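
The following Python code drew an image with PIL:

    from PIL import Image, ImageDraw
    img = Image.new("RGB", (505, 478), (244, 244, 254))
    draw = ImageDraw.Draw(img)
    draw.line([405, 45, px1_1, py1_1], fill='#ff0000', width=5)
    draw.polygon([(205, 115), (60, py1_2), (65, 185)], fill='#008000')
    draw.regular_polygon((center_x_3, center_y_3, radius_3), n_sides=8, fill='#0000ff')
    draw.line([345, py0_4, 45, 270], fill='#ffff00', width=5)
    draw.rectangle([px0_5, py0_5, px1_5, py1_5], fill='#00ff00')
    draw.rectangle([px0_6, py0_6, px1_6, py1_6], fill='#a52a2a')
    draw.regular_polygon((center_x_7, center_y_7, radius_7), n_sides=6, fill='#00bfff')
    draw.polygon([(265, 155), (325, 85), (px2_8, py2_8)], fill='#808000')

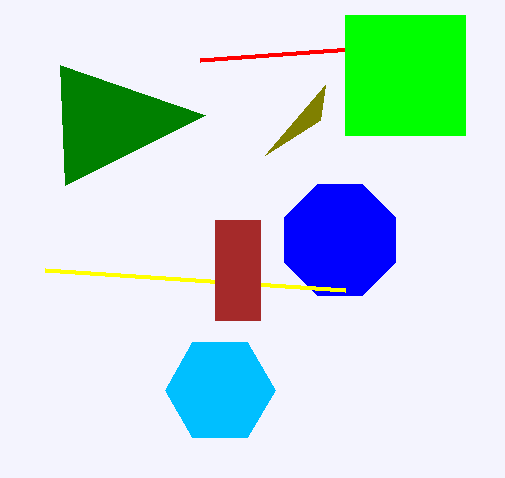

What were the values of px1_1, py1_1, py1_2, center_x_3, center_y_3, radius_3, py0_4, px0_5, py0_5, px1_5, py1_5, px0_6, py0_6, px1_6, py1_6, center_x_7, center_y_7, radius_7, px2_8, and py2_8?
px1_1 = 200
py1_1 = 60
py1_2 = 65
center_x_3 = 340
center_y_3 = 240
radius_3 = 60
py0_4 = 290
px0_5 = 345
py0_5 = 15
px1_5 = 465
py1_5 = 135
px0_6 = 215
py0_6 = 220
px1_6 = 260
py1_6 = 320
center_x_7 = 220
center_y_7 = 390
radius_7 = 55
px2_8 = 320
py2_8 = 120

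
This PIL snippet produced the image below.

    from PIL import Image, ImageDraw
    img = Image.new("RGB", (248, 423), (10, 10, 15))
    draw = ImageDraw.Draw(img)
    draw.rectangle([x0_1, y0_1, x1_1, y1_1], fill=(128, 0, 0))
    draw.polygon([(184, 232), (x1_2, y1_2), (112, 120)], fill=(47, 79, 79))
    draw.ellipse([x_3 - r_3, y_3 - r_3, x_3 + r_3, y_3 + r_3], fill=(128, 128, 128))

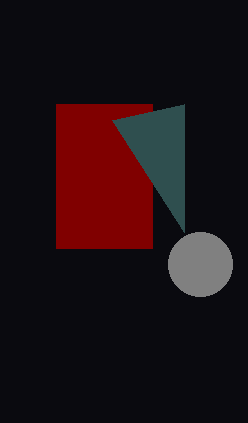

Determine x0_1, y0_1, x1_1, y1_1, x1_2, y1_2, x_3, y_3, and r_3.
x0_1 = 56
y0_1 = 104
x1_1 = 152
y1_1 = 248
x1_2 = 184
y1_2 = 104
x_3 = 200
y_3 = 264
r_3 = 32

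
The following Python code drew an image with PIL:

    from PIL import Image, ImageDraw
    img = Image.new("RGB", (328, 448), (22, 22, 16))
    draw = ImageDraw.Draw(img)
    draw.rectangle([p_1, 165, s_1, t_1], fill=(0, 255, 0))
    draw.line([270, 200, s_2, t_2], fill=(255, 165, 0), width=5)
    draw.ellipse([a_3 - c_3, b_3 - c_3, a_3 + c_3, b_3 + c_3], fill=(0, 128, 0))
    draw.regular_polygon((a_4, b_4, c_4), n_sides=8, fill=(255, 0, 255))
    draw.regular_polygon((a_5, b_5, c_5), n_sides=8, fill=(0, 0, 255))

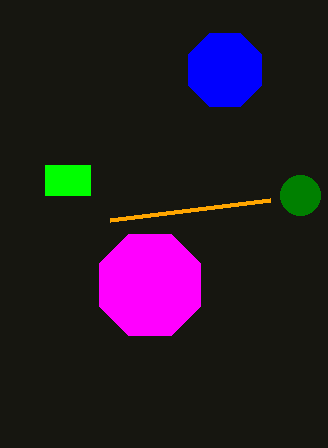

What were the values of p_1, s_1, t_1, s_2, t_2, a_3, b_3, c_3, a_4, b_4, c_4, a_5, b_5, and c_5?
p_1 = 45; s_1 = 90; t_1 = 195; s_2 = 110; t_2 = 220; a_3 = 300; b_3 = 195; c_3 = 20; a_4 = 150; b_4 = 285; c_4 = 55; a_5 = 225; b_5 = 70; c_5 = 40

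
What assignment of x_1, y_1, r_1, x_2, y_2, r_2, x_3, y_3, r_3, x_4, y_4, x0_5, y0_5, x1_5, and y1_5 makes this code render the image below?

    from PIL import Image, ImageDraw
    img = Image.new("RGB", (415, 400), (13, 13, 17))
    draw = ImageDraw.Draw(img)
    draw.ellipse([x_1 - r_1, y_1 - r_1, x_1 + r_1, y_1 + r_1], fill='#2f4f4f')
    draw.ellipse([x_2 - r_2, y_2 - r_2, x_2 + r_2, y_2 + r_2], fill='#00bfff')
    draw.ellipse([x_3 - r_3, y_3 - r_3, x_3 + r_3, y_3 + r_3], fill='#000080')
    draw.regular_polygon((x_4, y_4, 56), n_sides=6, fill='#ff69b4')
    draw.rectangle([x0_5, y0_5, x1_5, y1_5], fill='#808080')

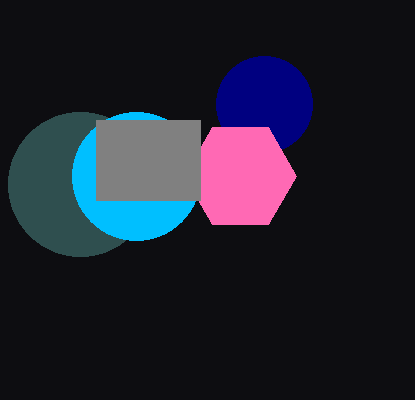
x_1 = 80; y_1 = 184; r_1 = 72; x_2 = 136; y_2 = 176; r_2 = 64; x_3 = 264; y_3 = 104; r_3 = 48; x_4 = 240; y_4 = 176; x0_5 = 96; y0_5 = 120; x1_5 = 200; y1_5 = 200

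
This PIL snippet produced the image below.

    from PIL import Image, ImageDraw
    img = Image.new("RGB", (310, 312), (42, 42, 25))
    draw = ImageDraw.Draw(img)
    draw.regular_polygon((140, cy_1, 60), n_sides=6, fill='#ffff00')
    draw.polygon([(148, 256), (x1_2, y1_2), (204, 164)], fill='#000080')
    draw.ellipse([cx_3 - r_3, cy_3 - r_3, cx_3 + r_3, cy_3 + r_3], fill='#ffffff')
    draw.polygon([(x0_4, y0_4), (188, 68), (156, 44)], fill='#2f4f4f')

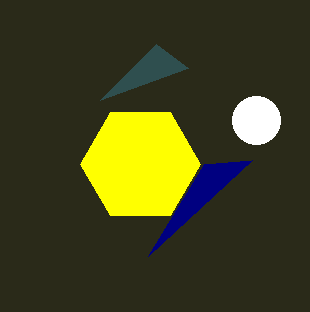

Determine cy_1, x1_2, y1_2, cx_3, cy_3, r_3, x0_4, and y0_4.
cy_1 = 164, x1_2 = 252, y1_2 = 160, cx_3 = 256, cy_3 = 120, r_3 = 24, x0_4 = 100, y0_4 = 100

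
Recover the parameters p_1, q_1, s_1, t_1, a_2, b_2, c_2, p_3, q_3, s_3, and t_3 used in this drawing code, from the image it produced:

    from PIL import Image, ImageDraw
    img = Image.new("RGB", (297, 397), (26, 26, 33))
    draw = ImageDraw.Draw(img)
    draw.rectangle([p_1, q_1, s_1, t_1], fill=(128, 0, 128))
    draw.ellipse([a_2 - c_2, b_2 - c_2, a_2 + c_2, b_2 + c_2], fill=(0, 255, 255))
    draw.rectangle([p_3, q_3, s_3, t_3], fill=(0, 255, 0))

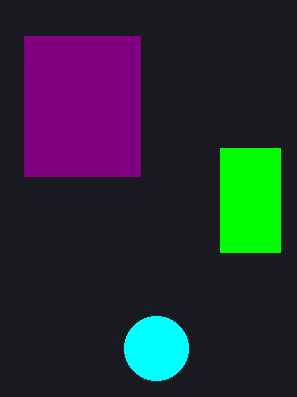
p_1 = 24
q_1 = 36
s_1 = 140
t_1 = 176
a_2 = 156
b_2 = 348
c_2 = 32
p_3 = 220
q_3 = 148
s_3 = 280
t_3 = 252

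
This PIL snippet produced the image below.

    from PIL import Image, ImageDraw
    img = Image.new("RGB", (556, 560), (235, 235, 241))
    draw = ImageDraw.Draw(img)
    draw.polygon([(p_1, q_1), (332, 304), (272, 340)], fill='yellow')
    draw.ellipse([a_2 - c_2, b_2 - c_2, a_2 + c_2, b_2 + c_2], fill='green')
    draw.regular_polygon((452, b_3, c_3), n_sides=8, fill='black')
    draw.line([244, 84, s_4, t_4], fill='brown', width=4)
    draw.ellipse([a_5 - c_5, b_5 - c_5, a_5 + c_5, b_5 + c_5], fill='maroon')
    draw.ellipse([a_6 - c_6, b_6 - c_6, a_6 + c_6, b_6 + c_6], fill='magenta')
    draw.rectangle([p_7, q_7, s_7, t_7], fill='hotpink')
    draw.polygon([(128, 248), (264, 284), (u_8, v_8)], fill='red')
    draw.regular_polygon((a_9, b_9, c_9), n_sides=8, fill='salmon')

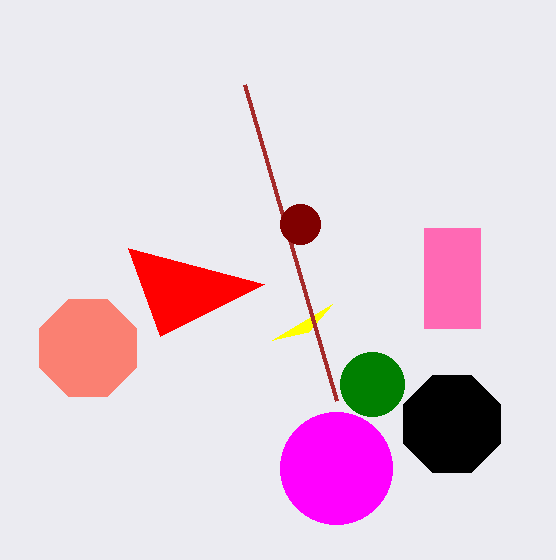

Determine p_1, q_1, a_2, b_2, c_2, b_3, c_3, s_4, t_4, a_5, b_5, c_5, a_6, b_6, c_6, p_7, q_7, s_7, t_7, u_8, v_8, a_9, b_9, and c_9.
p_1 = 308; q_1 = 332; a_2 = 372; b_2 = 384; c_2 = 32; b_3 = 424; c_3 = 52; s_4 = 336; t_4 = 400; a_5 = 300; b_5 = 224; c_5 = 20; a_6 = 336; b_6 = 468; c_6 = 56; p_7 = 424; q_7 = 228; s_7 = 480; t_7 = 328; u_8 = 160; v_8 = 336; a_9 = 88; b_9 = 348; c_9 = 52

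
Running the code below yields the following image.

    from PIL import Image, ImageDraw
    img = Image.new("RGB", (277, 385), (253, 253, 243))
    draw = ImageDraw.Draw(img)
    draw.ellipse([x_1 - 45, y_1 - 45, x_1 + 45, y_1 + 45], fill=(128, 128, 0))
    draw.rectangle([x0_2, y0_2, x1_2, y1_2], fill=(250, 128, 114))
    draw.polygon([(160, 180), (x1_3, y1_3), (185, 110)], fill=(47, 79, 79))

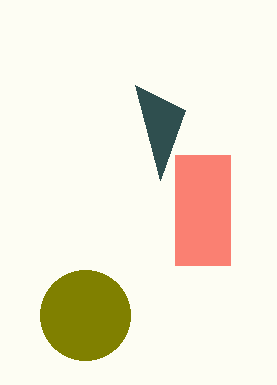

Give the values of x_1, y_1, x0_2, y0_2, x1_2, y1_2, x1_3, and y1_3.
x_1 = 85
y_1 = 315
x0_2 = 175
y0_2 = 155
x1_2 = 230
y1_2 = 265
x1_3 = 135
y1_3 = 85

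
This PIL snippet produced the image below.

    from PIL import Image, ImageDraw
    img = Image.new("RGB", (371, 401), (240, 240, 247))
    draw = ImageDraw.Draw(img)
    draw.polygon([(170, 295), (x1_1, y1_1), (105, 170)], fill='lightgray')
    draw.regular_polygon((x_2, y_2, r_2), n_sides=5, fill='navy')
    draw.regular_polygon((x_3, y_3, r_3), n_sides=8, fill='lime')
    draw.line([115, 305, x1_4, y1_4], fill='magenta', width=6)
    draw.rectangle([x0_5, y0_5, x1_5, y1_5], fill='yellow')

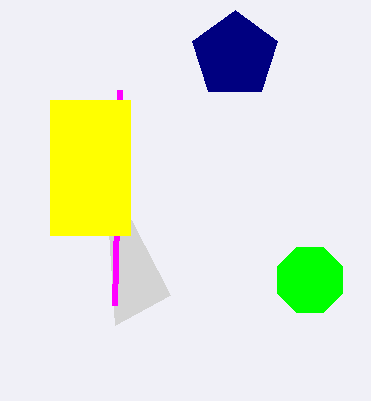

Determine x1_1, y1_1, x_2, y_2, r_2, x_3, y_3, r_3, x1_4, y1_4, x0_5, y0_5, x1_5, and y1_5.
x1_1 = 115; y1_1 = 325; x_2 = 235; y_2 = 55; r_2 = 45; x_3 = 310; y_3 = 280; r_3 = 35; x1_4 = 120; y1_4 = 90; x0_5 = 50; y0_5 = 100; x1_5 = 130; y1_5 = 235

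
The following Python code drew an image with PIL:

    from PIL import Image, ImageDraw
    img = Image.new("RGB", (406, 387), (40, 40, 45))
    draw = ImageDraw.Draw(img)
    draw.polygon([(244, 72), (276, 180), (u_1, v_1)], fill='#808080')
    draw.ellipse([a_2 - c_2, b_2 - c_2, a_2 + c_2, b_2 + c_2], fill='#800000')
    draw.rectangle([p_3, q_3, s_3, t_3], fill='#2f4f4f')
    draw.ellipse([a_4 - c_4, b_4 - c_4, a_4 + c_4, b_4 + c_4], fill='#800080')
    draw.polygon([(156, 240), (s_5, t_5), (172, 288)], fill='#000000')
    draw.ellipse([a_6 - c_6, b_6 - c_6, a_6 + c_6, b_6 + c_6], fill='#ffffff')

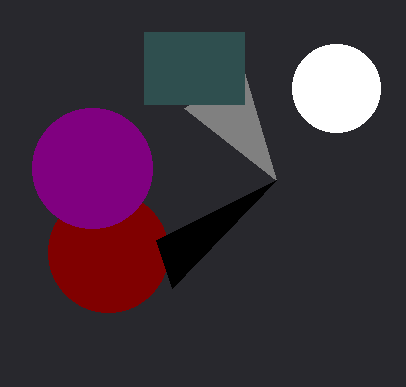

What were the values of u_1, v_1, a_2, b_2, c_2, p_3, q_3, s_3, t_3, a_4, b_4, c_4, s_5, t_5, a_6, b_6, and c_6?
u_1 = 184; v_1 = 108; a_2 = 108; b_2 = 252; c_2 = 60; p_3 = 144; q_3 = 32; s_3 = 244; t_3 = 104; a_4 = 92; b_4 = 168; c_4 = 60; s_5 = 276; t_5 = 180; a_6 = 336; b_6 = 88; c_6 = 44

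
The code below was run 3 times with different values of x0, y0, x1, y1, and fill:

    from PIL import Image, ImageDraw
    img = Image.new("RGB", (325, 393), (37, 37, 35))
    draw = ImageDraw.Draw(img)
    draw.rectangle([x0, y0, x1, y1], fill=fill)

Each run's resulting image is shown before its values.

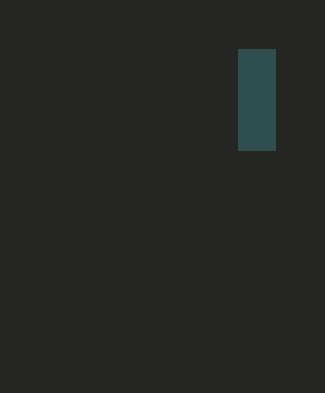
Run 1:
x0 = 238; y0 = 49; x1 = 275; y1 = 150; fill = 'darkslategray'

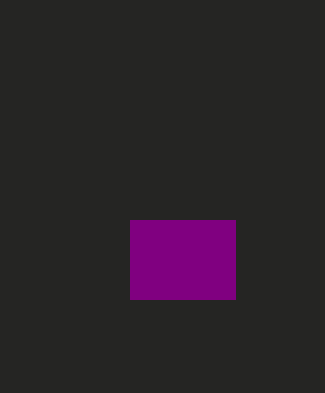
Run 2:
x0 = 130; y0 = 220; x1 = 235; y1 = 299; fill = 'purple'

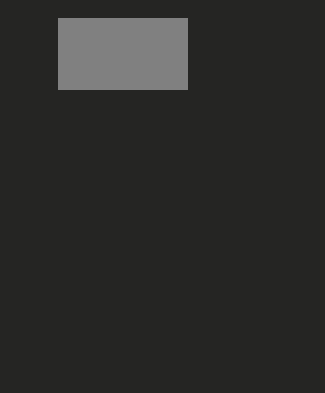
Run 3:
x0 = 58, y0 = 18, x1 = 187, y1 = 89, fill = 'gray'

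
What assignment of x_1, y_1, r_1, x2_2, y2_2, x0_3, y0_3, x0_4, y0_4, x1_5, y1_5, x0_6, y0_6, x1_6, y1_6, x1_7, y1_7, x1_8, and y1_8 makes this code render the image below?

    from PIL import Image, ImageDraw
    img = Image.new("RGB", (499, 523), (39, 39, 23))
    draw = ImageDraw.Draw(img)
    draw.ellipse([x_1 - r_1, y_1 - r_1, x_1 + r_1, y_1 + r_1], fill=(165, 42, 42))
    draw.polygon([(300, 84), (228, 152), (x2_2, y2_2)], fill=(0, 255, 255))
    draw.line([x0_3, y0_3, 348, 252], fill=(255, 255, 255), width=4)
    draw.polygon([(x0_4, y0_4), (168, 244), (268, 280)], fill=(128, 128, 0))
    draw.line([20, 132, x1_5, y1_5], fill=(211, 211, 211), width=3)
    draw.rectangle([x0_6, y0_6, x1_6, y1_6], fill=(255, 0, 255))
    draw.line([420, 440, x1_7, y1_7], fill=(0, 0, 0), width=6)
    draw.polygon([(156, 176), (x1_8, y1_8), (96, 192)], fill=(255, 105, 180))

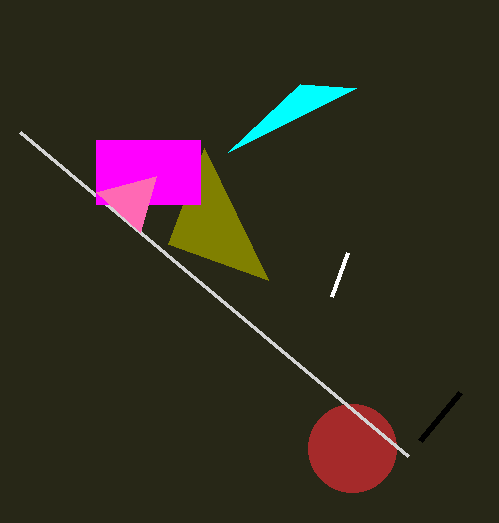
x_1 = 352; y_1 = 448; r_1 = 44; x2_2 = 356; y2_2 = 88; x0_3 = 332; y0_3 = 296; x0_4 = 204; y0_4 = 148; x1_5 = 408; y1_5 = 456; x0_6 = 96; y0_6 = 140; x1_6 = 200; y1_6 = 204; x1_7 = 460; y1_7 = 392; x1_8 = 140; y1_8 = 232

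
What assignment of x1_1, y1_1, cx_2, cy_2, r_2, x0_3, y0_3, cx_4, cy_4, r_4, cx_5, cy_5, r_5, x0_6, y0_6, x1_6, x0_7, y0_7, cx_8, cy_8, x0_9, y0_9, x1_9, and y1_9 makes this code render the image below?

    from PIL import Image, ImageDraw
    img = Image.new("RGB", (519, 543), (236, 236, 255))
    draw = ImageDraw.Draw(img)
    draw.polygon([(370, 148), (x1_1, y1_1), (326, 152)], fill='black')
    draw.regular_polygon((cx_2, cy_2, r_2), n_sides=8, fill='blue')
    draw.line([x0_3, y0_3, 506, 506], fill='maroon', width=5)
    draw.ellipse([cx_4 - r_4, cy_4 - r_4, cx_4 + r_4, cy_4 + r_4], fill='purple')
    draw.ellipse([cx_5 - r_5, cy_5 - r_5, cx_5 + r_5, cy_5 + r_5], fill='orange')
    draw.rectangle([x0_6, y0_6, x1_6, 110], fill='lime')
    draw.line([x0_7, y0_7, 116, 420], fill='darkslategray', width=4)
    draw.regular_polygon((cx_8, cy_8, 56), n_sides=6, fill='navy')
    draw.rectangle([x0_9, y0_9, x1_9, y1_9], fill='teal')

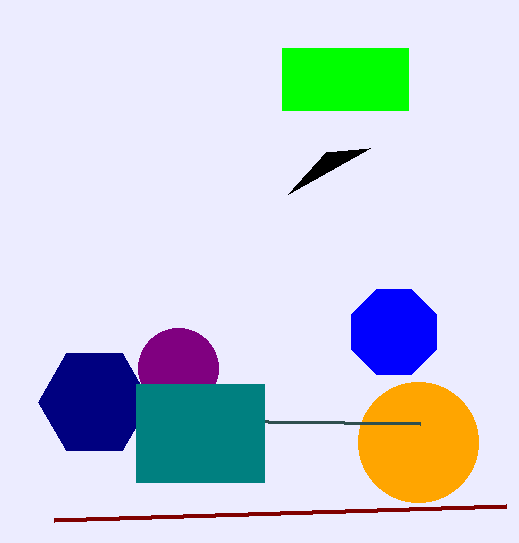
x1_1 = 288; y1_1 = 194; cx_2 = 394; cy_2 = 332; r_2 = 46; x0_3 = 54; y0_3 = 520; cx_4 = 178; cy_4 = 368; r_4 = 40; cx_5 = 418; cy_5 = 442; r_5 = 60; x0_6 = 282; y0_6 = 48; x1_6 = 408; x0_7 = 420; y0_7 = 424; cx_8 = 94; cy_8 = 402; x0_9 = 136; y0_9 = 384; x1_9 = 264; y1_9 = 482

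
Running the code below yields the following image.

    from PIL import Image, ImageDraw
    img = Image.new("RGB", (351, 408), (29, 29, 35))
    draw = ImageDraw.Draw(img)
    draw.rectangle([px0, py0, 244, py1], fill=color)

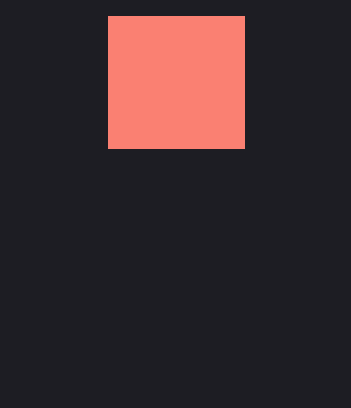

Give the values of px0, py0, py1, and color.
px0 = 108, py0 = 16, py1 = 148, color = 'salmon'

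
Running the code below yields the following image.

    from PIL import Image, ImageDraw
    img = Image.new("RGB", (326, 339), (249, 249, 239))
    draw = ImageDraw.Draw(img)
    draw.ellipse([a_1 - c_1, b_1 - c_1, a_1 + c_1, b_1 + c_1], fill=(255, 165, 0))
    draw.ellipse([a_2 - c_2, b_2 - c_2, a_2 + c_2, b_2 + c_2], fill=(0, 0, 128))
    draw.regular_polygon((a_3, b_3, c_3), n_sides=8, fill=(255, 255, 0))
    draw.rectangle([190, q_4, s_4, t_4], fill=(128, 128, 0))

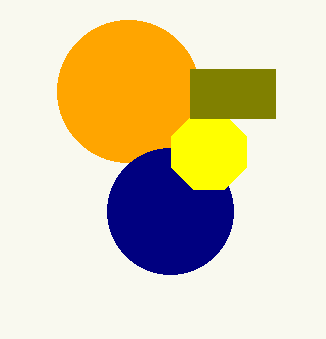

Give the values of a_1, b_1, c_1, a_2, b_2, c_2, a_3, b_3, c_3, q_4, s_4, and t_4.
a_1 = 128, b_1 = 91, c_1 = 71, a_2 = 170, b_2 = 211, c_2 = 63, a_3 = 209, b_3 = 152, c_3 = 41, q_4 = 69, s_4 = 275, t_4 = 118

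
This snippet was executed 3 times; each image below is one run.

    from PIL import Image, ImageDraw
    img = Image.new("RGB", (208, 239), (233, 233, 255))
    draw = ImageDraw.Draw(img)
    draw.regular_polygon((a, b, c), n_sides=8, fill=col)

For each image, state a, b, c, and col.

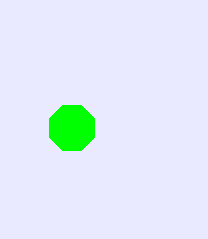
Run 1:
a = 72, b = 128, c = 24, col = 'lime'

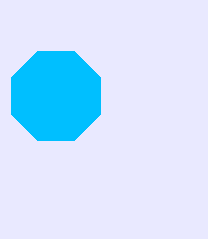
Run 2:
a = 56; b = 96; c = 48; col = 'deepskyblue'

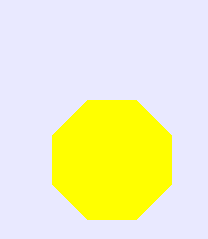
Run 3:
a = 112; b = 160; c = 64; col = 'yellow'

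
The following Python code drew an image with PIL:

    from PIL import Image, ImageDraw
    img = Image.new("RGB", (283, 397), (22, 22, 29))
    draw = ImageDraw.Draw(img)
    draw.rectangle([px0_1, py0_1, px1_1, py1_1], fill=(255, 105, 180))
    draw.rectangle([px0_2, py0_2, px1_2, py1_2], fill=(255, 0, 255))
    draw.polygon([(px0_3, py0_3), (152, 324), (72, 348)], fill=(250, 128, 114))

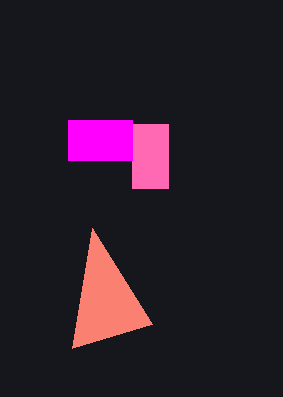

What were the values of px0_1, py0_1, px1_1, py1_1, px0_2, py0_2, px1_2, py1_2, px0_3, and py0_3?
px0_1 = 132; py0_1 = 124; px1_1 = 168; py1_1 = 188; px0_2 = 68; py0_2 = 120; px1_2 = 132; py1_2 = 160; px0_3 = 92; py0_3 = 228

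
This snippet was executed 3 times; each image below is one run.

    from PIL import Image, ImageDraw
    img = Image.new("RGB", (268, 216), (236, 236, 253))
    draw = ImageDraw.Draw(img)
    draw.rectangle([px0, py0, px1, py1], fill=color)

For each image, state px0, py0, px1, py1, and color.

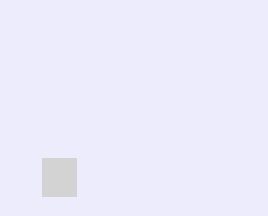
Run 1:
px0 = 42, py0 = 158, px1 = 76, py1 = 196, color = 'lightgray'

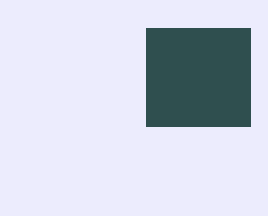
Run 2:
px0 = 146, py0 = 28, px1 = 250, py1 = 126, color = 'darkslategray'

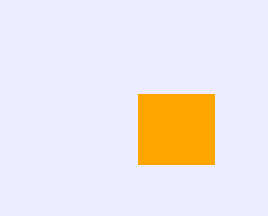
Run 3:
px0 = 138, py0 = 94, px1 = 214, py1 = 164, color = 'orange'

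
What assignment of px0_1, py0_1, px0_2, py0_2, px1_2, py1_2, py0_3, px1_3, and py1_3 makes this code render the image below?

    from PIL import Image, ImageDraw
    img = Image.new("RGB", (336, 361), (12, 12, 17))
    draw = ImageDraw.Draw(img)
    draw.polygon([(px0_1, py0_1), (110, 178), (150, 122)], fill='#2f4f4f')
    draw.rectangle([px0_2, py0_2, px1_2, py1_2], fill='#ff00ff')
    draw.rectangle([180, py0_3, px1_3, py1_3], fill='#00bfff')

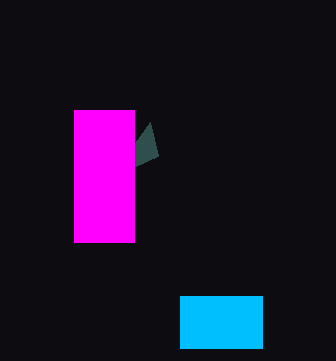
px0_1 = 158
py0_1 = 156
px0_2 = 74
py0_2 = 110
px1_2 = 134
py1_2 = 242
py0_3 = 296
px1_3 = 262
py1_3 = 348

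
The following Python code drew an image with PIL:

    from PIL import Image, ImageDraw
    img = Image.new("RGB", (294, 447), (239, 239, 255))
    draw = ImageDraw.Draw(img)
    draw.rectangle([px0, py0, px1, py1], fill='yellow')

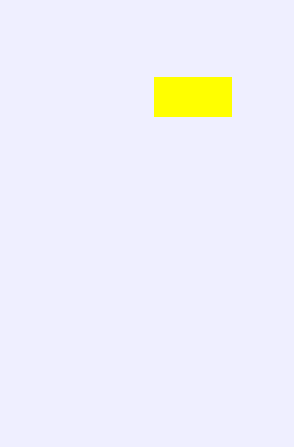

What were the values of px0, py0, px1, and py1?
px0 = 154
py0 = 77
px1 = 231
py1 = 116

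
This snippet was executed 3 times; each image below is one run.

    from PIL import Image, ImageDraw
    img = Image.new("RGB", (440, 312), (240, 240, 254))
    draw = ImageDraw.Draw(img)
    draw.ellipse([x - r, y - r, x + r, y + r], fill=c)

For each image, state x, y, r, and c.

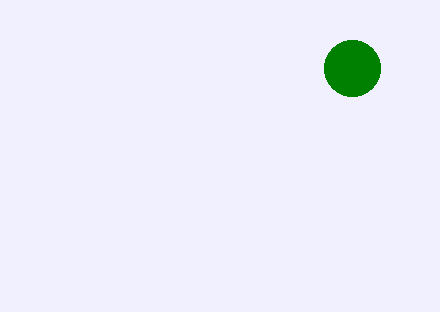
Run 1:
x = 352, y = 68, r = 28, c = 'green'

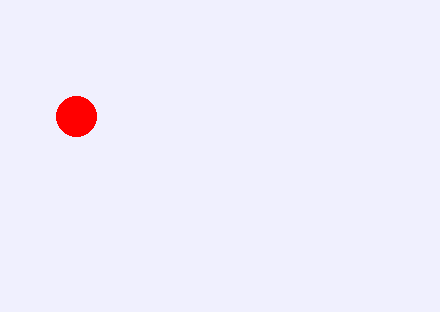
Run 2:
x = 76; y = 116; r = 20; c = 'red'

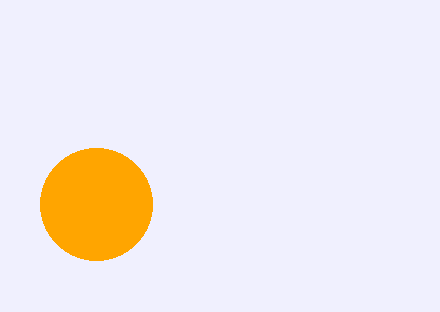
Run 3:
x = 96
y = 204
r = 56
c = 'orange'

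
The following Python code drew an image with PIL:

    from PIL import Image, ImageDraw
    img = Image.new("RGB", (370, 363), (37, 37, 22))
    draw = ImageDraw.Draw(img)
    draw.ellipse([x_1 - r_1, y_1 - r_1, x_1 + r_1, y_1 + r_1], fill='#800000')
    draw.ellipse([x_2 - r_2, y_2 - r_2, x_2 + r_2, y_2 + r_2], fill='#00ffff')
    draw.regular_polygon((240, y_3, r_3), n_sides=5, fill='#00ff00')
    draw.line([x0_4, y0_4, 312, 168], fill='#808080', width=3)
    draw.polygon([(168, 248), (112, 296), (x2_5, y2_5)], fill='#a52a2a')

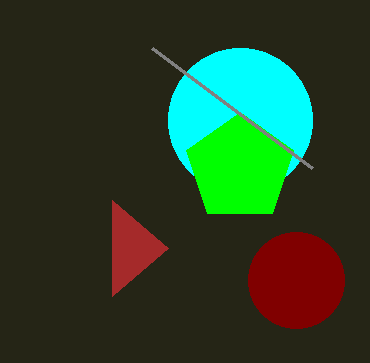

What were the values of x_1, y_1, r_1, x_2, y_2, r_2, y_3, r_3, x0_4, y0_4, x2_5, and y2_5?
x_1 = 296
y_1 = 280
r_1 = 48
x_2 = 240
y_2 = 120
r_2 = 72
y_3 = 168
r_3 = 56
x0_4 = 152
y0_4 = 48
x2_5 = 112
y2_5 = 200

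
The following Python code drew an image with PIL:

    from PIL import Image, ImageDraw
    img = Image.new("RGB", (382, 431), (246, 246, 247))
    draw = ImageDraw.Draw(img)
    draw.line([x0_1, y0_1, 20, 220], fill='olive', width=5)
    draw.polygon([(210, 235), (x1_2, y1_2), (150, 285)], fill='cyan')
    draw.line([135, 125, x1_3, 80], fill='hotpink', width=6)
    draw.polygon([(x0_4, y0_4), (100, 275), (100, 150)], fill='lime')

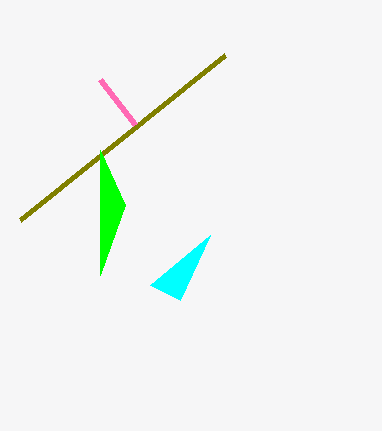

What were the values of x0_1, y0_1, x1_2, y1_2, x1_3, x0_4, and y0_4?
x0_1 = 225; y0_1 = 55; x1_2 = 180; y1_2 = 300; x1_3 = 100; x0_4 = 125; y0_4 = 205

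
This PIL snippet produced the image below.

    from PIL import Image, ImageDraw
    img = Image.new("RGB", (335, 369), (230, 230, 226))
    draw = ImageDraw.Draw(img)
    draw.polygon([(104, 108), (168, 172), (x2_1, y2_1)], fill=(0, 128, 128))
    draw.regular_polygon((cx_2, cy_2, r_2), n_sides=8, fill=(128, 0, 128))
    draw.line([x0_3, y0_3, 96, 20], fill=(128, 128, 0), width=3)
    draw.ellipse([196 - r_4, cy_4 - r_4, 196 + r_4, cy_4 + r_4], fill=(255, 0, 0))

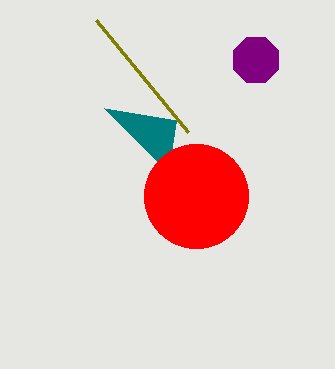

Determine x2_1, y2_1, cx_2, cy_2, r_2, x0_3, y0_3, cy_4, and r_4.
x2_1 = 176; y2_1 = 120; cx_2 = 256; cy_2 = 60; r_2 = 24; x0_3 = 188; y0_3 = 132; cy_4 = 196; r_4 = 52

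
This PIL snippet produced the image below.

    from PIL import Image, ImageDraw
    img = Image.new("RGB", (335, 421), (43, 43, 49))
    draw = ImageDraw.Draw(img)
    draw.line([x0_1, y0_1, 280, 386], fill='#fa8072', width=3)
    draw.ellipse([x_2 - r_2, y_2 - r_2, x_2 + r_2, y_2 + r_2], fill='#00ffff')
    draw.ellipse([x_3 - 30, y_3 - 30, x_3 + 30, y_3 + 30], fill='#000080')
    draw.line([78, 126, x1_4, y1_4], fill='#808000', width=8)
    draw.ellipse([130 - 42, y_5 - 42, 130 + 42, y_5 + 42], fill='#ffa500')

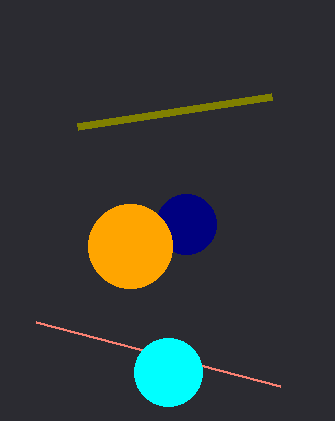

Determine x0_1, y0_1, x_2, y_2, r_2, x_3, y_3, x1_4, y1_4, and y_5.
x0_1 = 36; y0_1 = 322; x_2 = 168; y_2 = 372; r_2 = 34; x_3 = 186; y_3 = 224; x1_4 = 272; y1_4 = 96; y_5 = 246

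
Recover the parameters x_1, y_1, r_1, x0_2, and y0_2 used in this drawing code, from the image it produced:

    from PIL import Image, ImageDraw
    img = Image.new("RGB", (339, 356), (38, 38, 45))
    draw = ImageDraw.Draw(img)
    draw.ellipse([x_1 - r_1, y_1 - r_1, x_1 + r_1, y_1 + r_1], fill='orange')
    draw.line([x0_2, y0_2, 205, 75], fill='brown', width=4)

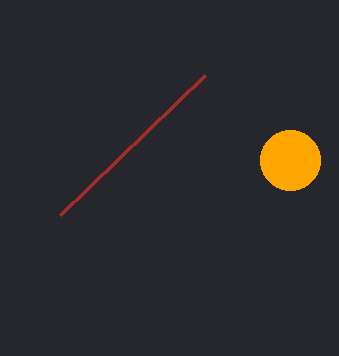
x_1 = 290, y_1 = 160, r_1 = 30, x0_2 = 60, y0_2 = 215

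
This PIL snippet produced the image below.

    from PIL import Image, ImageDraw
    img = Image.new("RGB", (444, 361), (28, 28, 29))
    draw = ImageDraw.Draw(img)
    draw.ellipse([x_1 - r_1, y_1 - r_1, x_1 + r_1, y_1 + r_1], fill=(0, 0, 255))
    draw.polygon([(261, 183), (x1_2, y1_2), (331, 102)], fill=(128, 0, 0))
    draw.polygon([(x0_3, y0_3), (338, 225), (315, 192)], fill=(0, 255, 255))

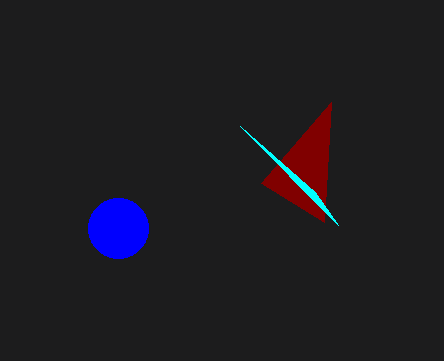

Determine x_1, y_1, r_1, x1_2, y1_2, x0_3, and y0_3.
x_1 = 118, y_1 = 228, r_1 = 30, x1_2 = 324, y1_2 = 222, x0_3 = 240, y0_3 = 126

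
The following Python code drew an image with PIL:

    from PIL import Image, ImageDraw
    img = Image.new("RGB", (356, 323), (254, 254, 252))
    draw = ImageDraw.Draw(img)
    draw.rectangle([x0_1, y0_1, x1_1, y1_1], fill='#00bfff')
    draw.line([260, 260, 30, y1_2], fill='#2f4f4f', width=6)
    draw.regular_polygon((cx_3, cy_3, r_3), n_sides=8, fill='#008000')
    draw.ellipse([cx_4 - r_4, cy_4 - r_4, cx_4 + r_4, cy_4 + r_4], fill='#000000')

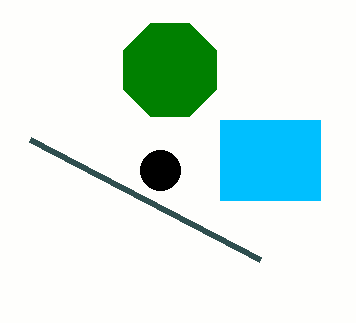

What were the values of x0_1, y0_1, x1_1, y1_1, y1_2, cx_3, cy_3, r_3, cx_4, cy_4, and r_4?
x0_1 = 220, y0_1 = 120, x1_1 = 320, y1_1 = 200, y1_2 = 140, cx_3 = 170, cy_3 = 70, r_3 = 50, cx_4 = 160, cy_4 = 170, r_4 = 20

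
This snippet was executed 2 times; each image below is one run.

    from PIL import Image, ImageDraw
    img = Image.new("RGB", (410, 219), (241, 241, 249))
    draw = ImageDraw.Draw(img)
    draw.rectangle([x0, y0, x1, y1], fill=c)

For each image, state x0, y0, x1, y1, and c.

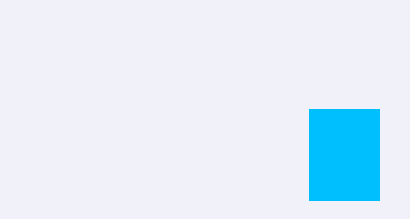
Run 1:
x0 = 309, y0 = 109, x1 = 379, y1 = 200, c = 'deepskyblue'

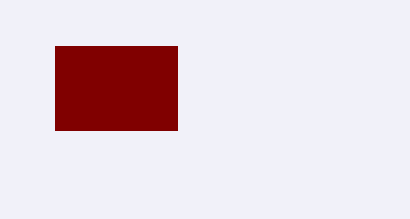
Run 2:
x0 = 55, y0 = 46, x1 = 177, y1 = 130, c = 'maroon'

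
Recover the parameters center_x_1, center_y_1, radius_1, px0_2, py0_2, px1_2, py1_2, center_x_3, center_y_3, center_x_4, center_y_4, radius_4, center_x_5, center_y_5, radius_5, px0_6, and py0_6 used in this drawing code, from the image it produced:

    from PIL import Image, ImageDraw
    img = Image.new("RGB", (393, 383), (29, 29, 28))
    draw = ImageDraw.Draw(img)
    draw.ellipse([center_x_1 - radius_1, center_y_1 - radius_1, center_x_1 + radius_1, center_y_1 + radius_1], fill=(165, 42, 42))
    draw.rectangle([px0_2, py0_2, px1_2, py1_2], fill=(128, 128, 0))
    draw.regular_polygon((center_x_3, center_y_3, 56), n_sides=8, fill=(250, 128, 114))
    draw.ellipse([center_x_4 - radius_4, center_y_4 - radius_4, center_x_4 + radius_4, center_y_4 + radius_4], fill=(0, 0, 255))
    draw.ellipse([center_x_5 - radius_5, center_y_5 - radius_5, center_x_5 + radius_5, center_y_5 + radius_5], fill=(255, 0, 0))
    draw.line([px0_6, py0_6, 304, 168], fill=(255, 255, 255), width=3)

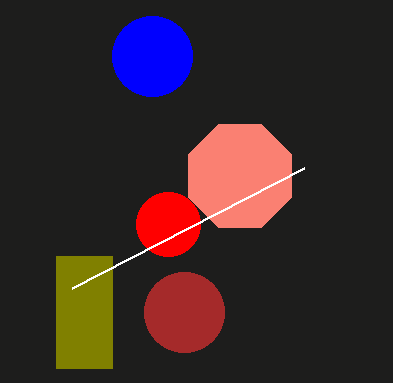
center_x_1 = 184; center_y_1 = 312; radius_1 = 40; px0_2 = 56; py0_2 = 256; px1_2 = 112; py1_2 = 368; center_x_3 = 240; center_y_3 = 176; center_x_4 = 152; center_y_4 = 56; radius_4 = 40; center_x_5 = 168; center_y_5 = 224; radius_5 = 32; px0_6 = 72; py0_6 = 288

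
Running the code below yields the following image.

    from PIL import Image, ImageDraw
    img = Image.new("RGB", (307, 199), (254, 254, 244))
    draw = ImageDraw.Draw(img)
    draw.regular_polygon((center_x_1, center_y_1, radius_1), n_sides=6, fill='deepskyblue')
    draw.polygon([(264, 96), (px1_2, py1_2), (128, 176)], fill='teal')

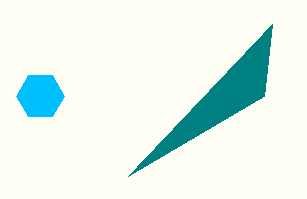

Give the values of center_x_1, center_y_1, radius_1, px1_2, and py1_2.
center_x_1 = 40, center_y_1 = 96, radius_1 = 24, px1_2 = 272, py1_2 = 24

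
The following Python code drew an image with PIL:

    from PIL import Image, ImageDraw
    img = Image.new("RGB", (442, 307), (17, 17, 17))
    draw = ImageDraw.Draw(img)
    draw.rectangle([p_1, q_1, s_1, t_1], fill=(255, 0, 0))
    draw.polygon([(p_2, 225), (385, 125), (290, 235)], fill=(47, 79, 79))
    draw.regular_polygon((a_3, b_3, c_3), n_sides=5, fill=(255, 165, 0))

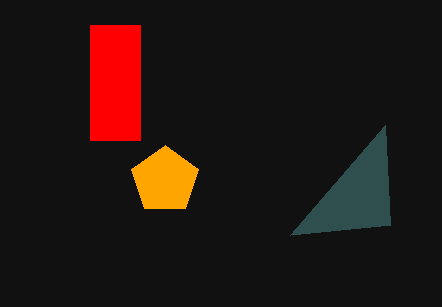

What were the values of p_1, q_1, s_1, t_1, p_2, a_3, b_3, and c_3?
p_1 = 90; q_1 = 25; s_1 = 140; t_1 = 140; p_2 = 390; a_3 = 165; b_3 = 180; c_3 = 35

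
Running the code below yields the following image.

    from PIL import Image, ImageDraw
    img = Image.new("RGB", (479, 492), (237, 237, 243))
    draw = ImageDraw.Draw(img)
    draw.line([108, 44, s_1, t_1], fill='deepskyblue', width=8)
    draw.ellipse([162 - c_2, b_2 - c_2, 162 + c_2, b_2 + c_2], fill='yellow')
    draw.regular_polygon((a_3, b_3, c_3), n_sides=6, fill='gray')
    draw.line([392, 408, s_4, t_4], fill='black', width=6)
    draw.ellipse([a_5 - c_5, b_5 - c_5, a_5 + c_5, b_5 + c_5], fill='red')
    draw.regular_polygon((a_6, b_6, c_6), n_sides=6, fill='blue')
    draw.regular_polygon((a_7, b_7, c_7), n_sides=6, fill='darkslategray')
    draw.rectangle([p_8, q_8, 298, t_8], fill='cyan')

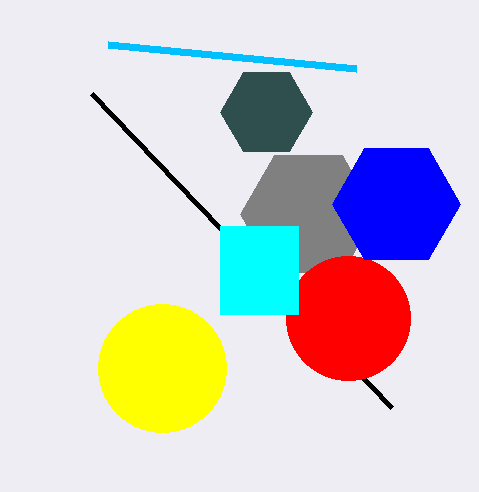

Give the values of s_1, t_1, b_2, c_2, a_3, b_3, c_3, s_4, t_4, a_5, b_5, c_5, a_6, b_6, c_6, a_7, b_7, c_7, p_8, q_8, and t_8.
s_1 = 356, t_1 = 68, b_2 = 368, c_2 = 64, a_3 = 308, b_3 = 214, c_3 = 68, s_4 = 92, t_4 = 94, a_5 = 348, b_5 = 318, c_5 = 62, a_6 = 396, b_6 = 204, c_6 = 64, a_7 = 266, b_7 = 112, c_7 = 46, p_8 = 220, q_8 = 226, t_8 = 314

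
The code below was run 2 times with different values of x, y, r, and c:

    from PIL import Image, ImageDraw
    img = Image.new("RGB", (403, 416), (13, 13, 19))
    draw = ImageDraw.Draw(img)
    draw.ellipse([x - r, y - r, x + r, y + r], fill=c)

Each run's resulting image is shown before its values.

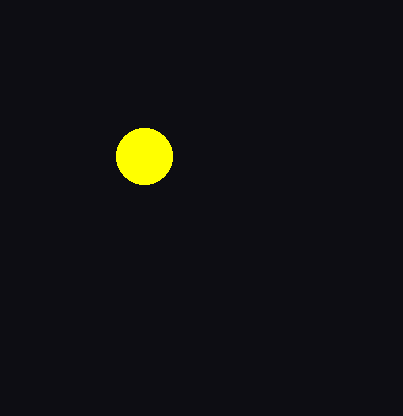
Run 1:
x = 144; y = 156; r = 28; c = 'yellow'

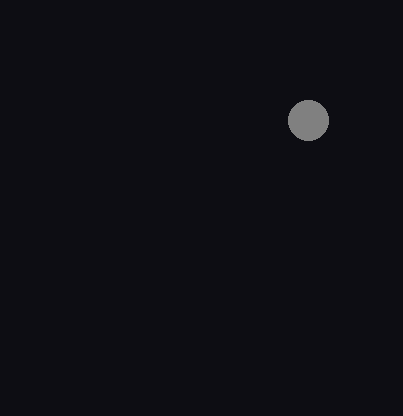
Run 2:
x = 308; y = 120; r = 20; c = 'gray'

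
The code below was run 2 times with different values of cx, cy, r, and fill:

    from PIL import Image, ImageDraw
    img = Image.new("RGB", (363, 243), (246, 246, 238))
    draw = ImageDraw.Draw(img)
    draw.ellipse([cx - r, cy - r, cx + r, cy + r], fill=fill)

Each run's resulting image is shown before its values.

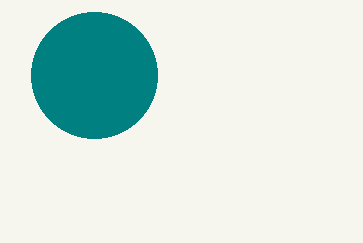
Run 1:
cx = 94
cy = 75
r = 63
fill = 'teal'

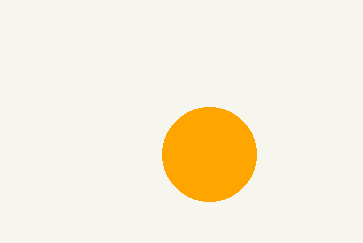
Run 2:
cx = 209, cy = 154, r = 47, fill = 'orange'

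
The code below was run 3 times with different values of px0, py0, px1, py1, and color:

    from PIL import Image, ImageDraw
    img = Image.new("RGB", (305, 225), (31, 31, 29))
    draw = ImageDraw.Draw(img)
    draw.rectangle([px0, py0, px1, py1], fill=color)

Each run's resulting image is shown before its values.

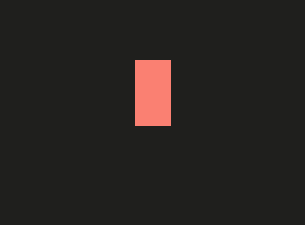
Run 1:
px0 = 135, py0 = 60, px1 = 170, py1 = 125, color = 'salmon'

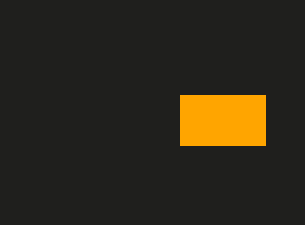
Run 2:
px0 = 180
py0 = 95
px1 = 265
py1 = 145
color = 'orange'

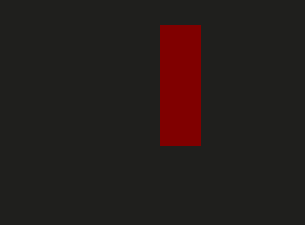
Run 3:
px0 = 160, py0 = 25, px1 = 200, py1 = 145, color = 'maroon'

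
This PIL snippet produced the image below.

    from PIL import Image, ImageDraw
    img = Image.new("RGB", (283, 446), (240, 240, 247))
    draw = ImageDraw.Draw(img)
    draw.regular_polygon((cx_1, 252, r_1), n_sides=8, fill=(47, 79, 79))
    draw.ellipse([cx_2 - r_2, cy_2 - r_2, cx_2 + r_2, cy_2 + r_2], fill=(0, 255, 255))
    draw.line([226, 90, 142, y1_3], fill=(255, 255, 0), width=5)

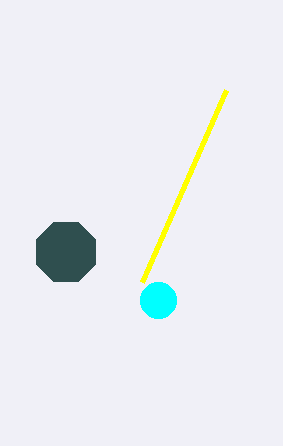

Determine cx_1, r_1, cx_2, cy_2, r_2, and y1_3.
cx_1 = 66
r_1 = 32
cx_2 = 158
cy_2 = 300
r_2 = 18
y1_3 = 282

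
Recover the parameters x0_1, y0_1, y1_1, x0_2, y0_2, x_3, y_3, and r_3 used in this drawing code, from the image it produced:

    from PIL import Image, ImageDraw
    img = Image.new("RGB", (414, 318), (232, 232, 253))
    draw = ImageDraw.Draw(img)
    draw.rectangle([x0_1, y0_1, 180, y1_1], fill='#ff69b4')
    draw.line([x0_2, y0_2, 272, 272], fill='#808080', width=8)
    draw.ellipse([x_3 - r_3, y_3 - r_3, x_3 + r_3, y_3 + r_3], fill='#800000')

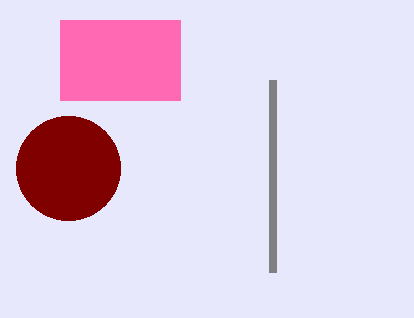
x0_1 = 60, y0_1 = 20, y1_1 = 100, x0_2 = 272, y0_2 = 80, x_3 = 68, y_3 = 168, r_3 = 52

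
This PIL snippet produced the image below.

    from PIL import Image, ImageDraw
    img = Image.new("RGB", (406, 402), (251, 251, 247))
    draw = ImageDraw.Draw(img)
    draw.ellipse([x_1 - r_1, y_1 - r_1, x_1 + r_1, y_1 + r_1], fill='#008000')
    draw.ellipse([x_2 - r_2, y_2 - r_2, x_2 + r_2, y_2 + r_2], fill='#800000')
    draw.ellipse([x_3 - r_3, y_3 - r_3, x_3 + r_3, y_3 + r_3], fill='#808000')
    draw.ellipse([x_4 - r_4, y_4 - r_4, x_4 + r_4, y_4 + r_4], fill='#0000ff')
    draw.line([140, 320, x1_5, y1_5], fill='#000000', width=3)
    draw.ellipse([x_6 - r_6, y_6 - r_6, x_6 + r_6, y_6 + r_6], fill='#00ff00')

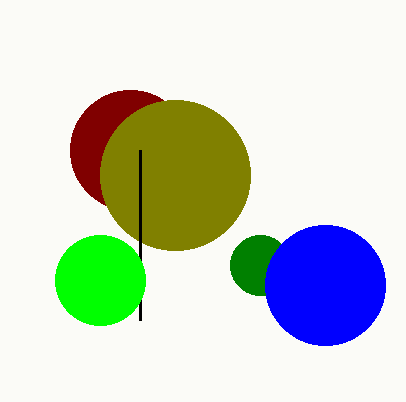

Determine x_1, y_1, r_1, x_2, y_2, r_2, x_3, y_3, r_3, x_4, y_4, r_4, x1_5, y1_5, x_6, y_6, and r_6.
x_1 = 260, y_1 = 265, r_1 = 30, x_2 = 130, y_2 = 150, r_2 = 60, x_3 = 175, y_3 = 175, r_3 = 75, x_4 = 325, y_4 = 285, r_4 = 60, x1_5 = 140, y1_5 = 150, x_6 = 100, y_6 = 280, r_6 = 45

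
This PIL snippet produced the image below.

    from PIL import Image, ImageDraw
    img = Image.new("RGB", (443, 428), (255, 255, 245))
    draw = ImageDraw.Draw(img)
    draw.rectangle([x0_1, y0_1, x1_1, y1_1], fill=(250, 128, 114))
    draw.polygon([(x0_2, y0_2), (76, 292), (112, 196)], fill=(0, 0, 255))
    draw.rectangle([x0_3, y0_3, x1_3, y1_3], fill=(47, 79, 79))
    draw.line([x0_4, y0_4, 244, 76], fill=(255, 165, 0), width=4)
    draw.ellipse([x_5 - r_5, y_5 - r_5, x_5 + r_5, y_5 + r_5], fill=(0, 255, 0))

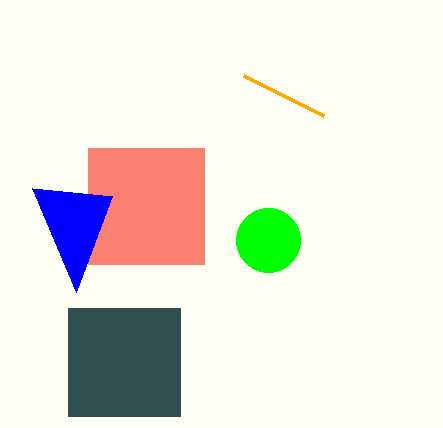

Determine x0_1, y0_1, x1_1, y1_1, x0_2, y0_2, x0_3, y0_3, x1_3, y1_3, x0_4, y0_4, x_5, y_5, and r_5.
x0_1 = 88
y0_1 = 148
x1_1 = 204
y1_1 = 264
x0_2 = 32
y0_2 = 188
x0_3 = 68
y0_3 = 308
x1_3 = 180
y1_3 = 416
x0_4 = 324
y0_4 = 116
x_5 = 268
y_5 = 240
r_5 = 32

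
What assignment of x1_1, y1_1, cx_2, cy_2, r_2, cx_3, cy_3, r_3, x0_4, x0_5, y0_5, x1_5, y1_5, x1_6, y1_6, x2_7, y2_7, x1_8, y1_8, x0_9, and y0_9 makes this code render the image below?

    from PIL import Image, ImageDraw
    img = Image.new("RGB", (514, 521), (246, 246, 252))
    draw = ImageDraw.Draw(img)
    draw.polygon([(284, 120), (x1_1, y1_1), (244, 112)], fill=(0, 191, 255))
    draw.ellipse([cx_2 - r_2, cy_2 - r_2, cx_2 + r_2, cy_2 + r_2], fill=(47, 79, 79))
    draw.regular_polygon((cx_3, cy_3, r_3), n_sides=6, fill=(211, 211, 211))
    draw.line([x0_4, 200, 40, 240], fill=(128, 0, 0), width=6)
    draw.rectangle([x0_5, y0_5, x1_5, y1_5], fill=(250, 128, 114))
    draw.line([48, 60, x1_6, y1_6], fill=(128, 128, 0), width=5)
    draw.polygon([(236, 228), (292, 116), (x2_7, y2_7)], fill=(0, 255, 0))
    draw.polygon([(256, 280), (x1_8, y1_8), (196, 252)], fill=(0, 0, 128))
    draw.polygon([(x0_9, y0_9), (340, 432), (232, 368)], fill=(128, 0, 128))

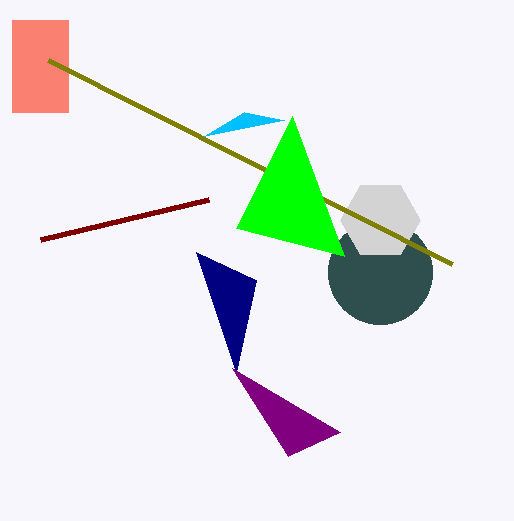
x1_1 = 204, y1_1 = 136, cx_2 = 380, cy_2 = 272, r_2 = 52, cx_3 = 380, cy_3 = 220, r_3 = 40, x0_4 = 208, x0_5 = 12, y0_5 = 20, x1_5 = 68, y1_5 = 112, x1_6 = 452, y1_6 = 264, x2_7 = 344, y2_7 = 256, x1_8 = 236, y1_8 = 372, x0_9 = 288, y0_9 = 456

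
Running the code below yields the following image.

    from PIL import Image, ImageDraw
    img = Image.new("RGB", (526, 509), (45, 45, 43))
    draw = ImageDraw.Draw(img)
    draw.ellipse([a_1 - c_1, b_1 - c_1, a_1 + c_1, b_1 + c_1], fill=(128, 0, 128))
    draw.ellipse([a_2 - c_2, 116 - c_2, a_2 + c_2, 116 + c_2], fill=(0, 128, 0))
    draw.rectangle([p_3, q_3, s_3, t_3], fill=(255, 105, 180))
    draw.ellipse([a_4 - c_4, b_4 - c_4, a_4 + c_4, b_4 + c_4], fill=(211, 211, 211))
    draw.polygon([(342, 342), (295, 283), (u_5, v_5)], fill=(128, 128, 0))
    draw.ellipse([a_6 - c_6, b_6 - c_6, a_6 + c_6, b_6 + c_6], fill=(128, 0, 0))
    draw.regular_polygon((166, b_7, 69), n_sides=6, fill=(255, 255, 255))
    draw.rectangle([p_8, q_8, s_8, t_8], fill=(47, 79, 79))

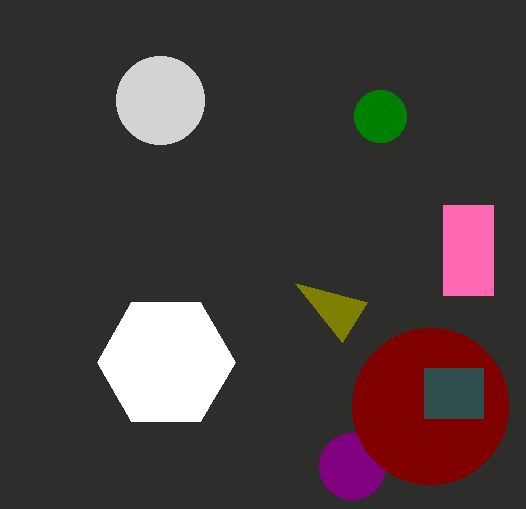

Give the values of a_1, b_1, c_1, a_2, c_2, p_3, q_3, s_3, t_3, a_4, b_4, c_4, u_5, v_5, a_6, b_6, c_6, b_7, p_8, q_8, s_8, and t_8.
a_1 = 352; b_1 = 466; c_1 = 33; a_2 = 380; c_2 = 26; p_3 = 443; q_3 = 205; s_3 = 493; t_3 = 295; a_4 = 160; b_4 = 100; c_4 = 44; u_5 = 367; v_5 = 302; a_6 = 430; b_6 = 406; c_6 = 78; b_7 = 362; p_8 = 424; q_8 = 368; s_8 = 483; t_8 = 418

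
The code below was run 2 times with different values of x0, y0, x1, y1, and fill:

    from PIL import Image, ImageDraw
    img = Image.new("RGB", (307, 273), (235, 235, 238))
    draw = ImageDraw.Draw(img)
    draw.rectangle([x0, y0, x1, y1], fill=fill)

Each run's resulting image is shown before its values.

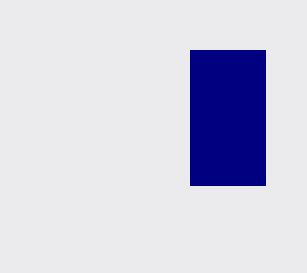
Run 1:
x0 = 190; y0 = 50; x1 = 265; y1 = 185; fill = 'navy'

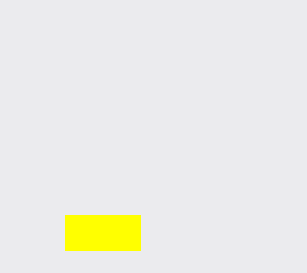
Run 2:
x0 = 65
y0 = 215
x1 = 140
y1 = 250
fill = 'yellow'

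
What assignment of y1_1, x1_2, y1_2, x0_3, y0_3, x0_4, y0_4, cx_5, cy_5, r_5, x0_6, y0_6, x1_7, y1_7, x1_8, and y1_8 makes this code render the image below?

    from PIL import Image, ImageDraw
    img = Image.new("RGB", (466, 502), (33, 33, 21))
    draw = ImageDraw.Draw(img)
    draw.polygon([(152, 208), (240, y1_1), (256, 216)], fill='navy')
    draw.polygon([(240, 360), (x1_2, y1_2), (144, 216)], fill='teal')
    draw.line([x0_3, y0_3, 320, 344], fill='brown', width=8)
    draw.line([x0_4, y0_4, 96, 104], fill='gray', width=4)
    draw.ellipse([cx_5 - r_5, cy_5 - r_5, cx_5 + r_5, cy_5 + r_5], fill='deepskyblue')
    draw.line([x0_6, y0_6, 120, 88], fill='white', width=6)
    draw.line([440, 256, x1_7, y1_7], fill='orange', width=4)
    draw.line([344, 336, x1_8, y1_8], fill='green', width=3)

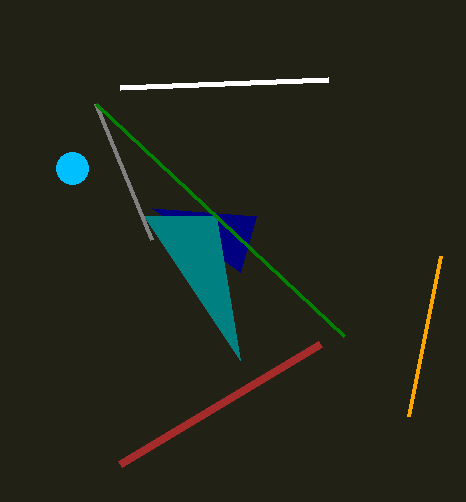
y1_1 = 272
x1_2 = 216
y1_2 = 216
x0_3 = 120
y0_3 = 464
x0_4 = 152
y0_4 = 240
cx_5 = 72
cy_5 = 168
r_5 = 16
x0_6 = 328
y0_6 = 80
x1_7 = 408
y1_7 = 416
x1_8 = 96
y1_8 = 104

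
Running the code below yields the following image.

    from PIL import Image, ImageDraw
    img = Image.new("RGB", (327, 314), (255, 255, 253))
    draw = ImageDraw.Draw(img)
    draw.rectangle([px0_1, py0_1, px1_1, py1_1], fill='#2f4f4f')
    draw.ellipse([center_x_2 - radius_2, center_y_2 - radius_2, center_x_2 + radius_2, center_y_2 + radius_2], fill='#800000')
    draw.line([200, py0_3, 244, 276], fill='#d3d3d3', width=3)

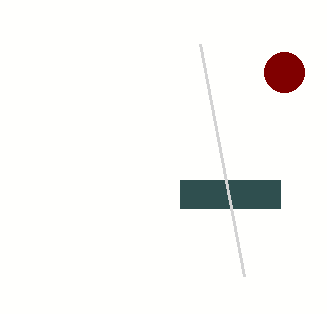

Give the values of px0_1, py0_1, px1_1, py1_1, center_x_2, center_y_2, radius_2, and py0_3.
px0_1 = 180, py0_1 = 180, px1_1 = 280, py1_1 = 208, center_x_2 = 284, center_y_2 = 72, radius_2 = 20, py0_3 = 44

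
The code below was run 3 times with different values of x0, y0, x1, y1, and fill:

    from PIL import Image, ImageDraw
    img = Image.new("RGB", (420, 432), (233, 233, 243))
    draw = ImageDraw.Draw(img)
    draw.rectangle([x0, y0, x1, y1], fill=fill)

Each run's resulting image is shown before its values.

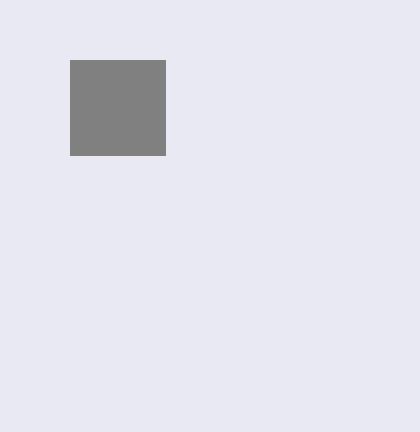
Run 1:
x0 = 70
y0 = 60
x1 = 165
y1 = 155
fill = 'gray'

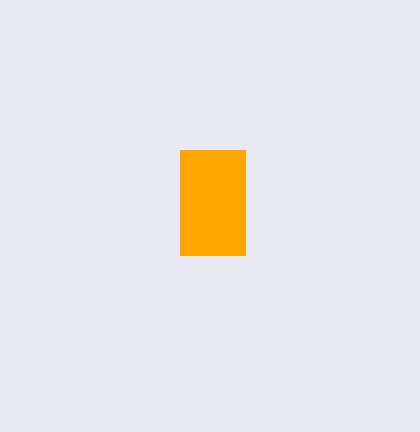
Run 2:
x0 = 180, y0 = 150, x1 = 245, y1 = 255, fill = 'orange'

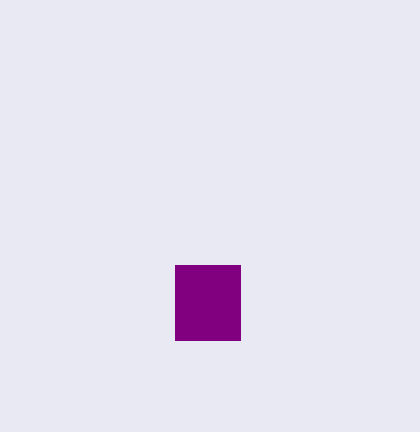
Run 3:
x0 = 175; y0 = 265; x1 = 240; y1 = 340; fill = 'purple'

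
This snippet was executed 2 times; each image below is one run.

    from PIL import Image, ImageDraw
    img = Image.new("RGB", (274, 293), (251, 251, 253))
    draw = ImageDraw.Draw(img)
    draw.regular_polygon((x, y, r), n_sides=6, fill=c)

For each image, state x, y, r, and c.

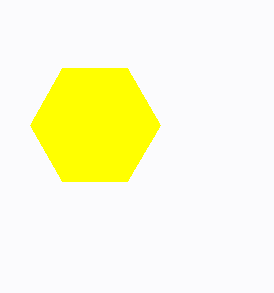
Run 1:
x = 95; y = 125; r = 65; c = 'yellow'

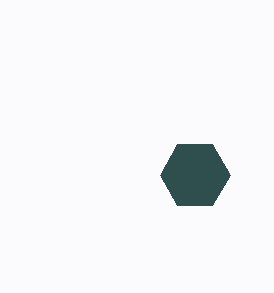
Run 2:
x = 195, y = 175, r = 35, c = 'darkslategray'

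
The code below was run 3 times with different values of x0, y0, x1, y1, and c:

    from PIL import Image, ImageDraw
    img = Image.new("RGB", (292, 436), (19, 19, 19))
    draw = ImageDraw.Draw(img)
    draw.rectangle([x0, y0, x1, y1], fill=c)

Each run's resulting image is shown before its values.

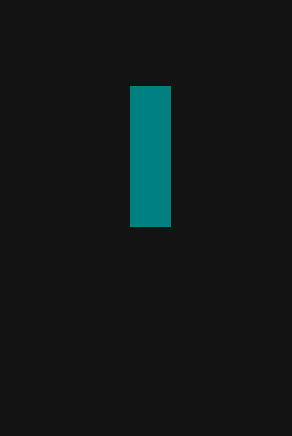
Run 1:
x0 = 130; y0 = 86; x1 = 170; y1 = 226; c = 'teal'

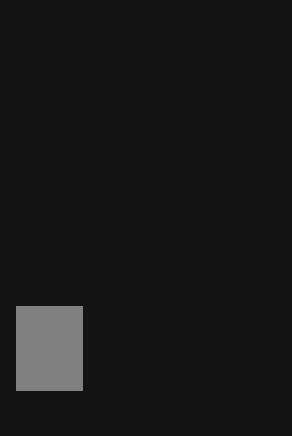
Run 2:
x0 = 16; y0 = 306; x1 = 82; y1 = 390; c = 'gray'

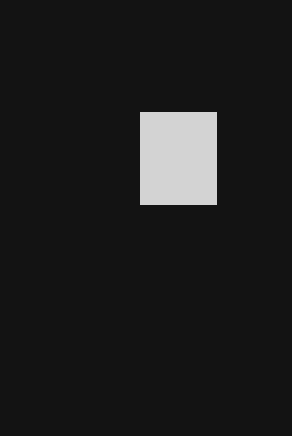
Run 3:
x0 = 140
y0 = 112
x1 = 216
y1 = 204
c = 'lightgray'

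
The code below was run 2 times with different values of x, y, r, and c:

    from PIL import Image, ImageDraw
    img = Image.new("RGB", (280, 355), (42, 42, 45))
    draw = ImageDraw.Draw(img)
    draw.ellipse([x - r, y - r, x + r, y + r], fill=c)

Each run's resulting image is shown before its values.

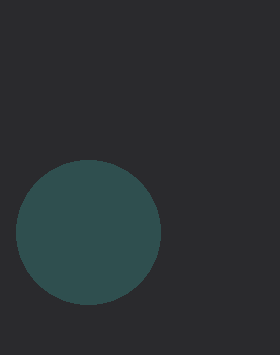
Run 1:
x = 88; y = 232; r = 72; c = 'darkslategray'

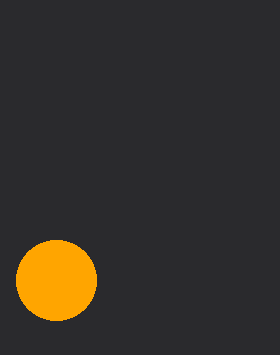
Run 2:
x = 56; y = 280; r = 40; c = 'orange'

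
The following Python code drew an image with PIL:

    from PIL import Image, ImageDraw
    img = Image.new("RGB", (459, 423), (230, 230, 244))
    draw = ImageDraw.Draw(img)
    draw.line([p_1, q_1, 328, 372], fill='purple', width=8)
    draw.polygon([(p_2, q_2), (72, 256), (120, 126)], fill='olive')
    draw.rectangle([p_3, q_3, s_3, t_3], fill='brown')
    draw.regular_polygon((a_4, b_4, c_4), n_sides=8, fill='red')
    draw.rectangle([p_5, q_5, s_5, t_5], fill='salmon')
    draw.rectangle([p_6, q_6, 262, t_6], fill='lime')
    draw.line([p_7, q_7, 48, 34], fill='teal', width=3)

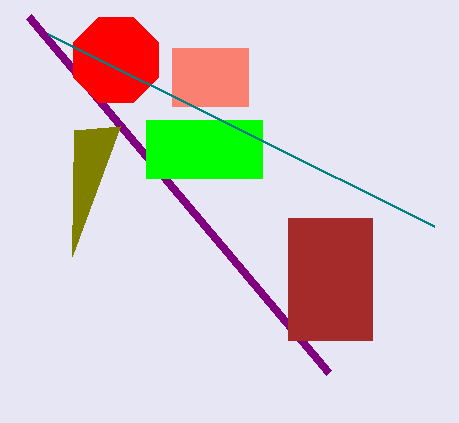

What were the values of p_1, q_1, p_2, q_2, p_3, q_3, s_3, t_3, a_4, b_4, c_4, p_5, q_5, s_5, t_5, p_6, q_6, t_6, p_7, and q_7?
p_1 = 28, q_1 = 16, p_2 = 74, q_2 = 130, p_3 = 288, q_3 = 218, s_3 = 372, t_3 = 340, a_4 = 116, b_4 = 60, c_4 = 46, p_5 = 172, q_5 = 48, s_5 = 248, t_5 = 106, p_6 = 146, q_6 = 120, t_6 = 178, p_7 = 434, q_7 = 226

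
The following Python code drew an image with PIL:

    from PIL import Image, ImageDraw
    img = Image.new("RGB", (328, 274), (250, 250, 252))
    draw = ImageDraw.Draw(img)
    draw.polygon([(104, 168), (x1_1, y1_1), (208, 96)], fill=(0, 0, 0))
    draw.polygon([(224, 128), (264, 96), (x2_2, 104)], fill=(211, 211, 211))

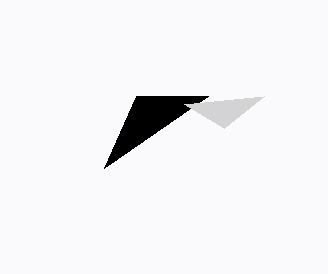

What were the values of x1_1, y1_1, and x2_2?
x1_1 = 136
y1_1 = 96
x2_2 = 184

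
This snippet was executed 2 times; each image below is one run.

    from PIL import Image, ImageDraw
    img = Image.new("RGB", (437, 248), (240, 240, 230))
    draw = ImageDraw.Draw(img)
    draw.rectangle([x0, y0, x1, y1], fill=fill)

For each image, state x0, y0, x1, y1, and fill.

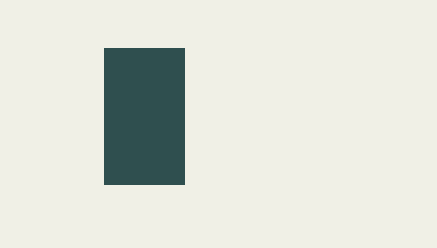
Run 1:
x0 = 104
y0 = 48
x1 = 184
y1 = 184
fill = 'darkslategray'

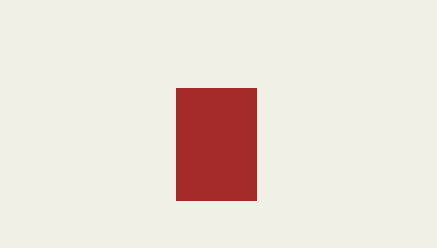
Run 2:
x0 = 176, y0 = 88, x1 = 256, y1 = 200, fill = 'brown'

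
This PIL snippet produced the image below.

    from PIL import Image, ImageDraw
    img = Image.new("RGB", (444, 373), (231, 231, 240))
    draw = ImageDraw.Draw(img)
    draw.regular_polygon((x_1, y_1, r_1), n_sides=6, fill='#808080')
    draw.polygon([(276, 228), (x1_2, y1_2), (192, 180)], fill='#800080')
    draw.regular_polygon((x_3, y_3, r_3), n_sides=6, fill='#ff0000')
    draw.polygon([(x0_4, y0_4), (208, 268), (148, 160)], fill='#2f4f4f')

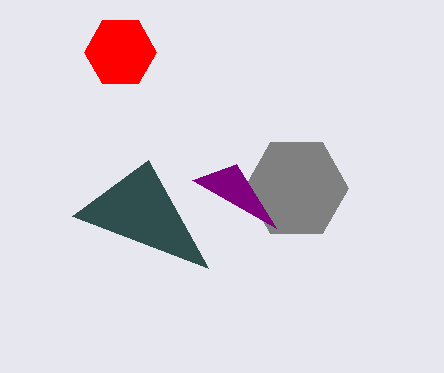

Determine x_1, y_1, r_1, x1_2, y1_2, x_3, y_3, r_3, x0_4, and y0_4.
x_1 = 296; y_1 = 188; r_1 = 52; x1_2 = 236; y1_2 = 164; x_3 = 120; y_3 = 52; r_3 = 36; x0_4 = 72; y0_4 = 216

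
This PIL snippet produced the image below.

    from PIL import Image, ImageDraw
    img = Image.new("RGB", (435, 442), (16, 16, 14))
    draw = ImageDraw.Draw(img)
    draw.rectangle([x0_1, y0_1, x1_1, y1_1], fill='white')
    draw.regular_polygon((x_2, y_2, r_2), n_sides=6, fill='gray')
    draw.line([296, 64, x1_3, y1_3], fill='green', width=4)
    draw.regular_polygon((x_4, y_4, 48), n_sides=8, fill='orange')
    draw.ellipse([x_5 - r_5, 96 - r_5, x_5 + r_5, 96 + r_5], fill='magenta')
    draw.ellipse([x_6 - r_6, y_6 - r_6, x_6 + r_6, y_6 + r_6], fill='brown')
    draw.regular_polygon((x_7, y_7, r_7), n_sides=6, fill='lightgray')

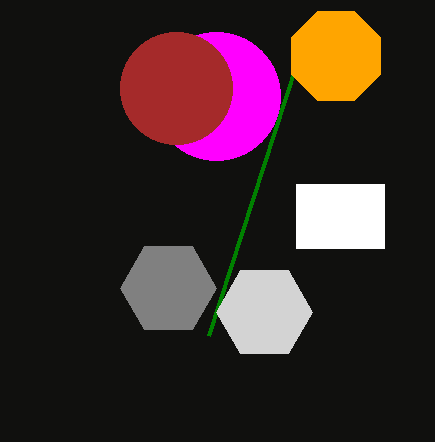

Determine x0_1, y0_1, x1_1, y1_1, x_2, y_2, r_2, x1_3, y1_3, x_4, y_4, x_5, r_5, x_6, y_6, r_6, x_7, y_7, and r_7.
x0_1 = 296, y0_1 = 184, x1_1 = 384, y1_1 = 248, x_2 = 168, y_2 = 288, r_2 = 48, x1_3 = 208, y1_3 = 336, x_4 = 336, y_4 = 56, x_5 = 216, r_5 = 64, x_6 = 176, y_6 = 88, r_6 = 56, x_7 = 264, y_7 = 312, r_7 = 48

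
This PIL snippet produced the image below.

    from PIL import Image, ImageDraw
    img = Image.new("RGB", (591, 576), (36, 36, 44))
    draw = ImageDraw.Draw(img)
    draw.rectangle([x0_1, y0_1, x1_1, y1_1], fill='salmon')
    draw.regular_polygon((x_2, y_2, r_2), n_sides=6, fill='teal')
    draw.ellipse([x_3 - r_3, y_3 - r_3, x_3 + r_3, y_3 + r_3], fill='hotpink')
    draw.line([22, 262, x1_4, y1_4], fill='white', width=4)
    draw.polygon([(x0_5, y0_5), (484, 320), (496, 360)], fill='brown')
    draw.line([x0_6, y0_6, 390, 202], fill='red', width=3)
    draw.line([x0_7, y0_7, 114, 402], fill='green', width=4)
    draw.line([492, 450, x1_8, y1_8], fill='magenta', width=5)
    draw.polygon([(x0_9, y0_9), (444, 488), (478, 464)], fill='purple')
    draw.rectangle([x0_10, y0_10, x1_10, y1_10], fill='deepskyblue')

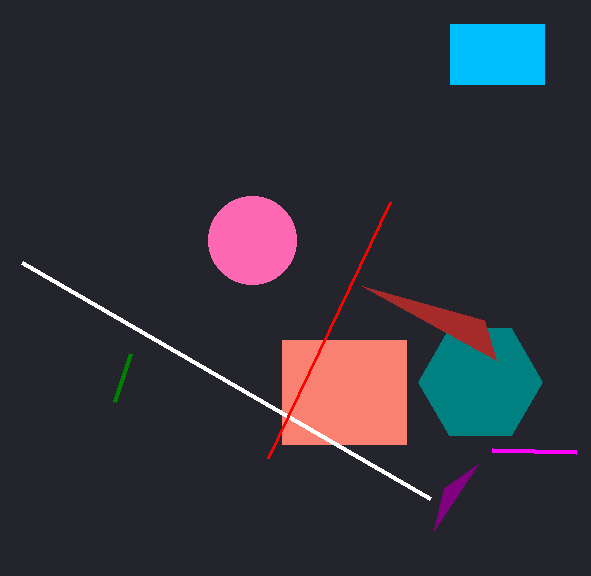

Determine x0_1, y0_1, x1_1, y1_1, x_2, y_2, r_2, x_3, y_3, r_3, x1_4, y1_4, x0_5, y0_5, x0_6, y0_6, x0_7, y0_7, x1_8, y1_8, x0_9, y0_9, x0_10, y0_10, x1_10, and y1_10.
x0_1 = 282, y0_1 = 340, x1_1 = 406, y1_1 = 444, x_2 = 480, y_2 = 382, r_2 = 62, x_3 = 252, y_3 = 240, r_3 = 44, x1_4 = 430, y1_4 = 498, x0_5 = 362, y0_5 = 286, x0_6 = 268, y0_6 = 458, x0_7 = 130, y0_7 = 354, x1_8 = 576, y1_8 = 452, x0_9 = 434, y0_9 = 530, x0_10 = 450, y0_10 = 24, x1_10 = 544, y1_10 = 84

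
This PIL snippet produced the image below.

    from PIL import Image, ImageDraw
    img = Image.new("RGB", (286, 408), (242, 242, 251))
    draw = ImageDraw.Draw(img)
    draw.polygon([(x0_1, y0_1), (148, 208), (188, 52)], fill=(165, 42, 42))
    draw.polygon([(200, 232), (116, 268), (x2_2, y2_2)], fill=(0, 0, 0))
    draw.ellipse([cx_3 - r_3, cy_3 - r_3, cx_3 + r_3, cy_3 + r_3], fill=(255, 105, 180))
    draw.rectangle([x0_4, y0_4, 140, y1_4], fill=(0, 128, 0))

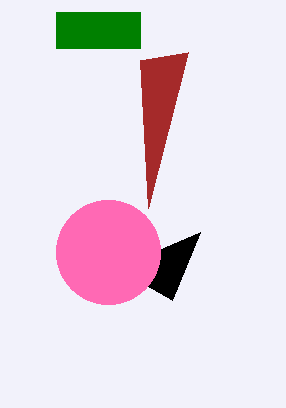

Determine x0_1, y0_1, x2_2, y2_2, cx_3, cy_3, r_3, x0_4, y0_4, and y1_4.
x0_1 = 140
y0_1 = 60
x2_2 = 172
y2_2 = 300
cx_3 = 108
cy_3 = 252
r_3 = 52
x0_4 = 56
y0_4 = 12
y1_4 = 48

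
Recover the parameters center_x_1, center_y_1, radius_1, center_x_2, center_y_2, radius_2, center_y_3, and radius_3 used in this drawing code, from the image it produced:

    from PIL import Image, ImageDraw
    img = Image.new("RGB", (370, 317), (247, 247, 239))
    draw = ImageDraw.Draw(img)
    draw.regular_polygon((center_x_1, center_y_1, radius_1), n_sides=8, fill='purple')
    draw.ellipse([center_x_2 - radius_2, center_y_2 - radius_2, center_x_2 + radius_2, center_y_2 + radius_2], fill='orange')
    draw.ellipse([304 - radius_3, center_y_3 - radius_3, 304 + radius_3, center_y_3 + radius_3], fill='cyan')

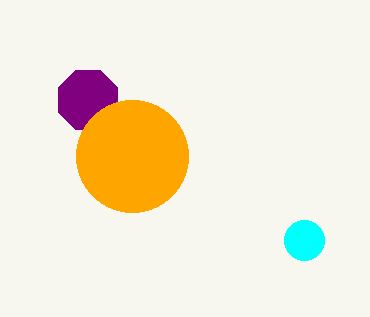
center_x_1 = 88
center_y_1 = 100
radius_1 = 32
center_x_2 = 132
center_y_2 = 156
radius_2 = 56
center_y_3 = 240
radius_3 = 20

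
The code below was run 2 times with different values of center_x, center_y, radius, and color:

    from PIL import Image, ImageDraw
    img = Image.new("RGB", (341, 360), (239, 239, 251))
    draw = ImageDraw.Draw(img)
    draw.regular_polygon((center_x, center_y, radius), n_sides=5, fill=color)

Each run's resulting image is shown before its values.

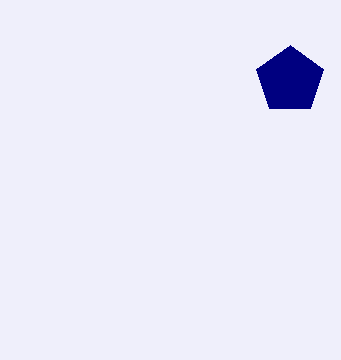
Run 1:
center_x = 290; center_y = 80; radius = 35; color = 'navy'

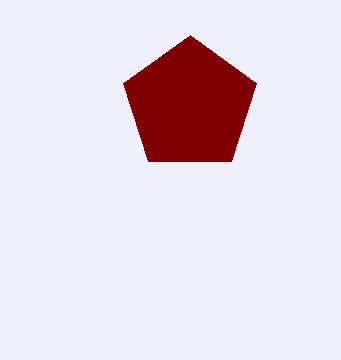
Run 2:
center_x = 190, center_y = 105, radius = 70, color = 'maroon'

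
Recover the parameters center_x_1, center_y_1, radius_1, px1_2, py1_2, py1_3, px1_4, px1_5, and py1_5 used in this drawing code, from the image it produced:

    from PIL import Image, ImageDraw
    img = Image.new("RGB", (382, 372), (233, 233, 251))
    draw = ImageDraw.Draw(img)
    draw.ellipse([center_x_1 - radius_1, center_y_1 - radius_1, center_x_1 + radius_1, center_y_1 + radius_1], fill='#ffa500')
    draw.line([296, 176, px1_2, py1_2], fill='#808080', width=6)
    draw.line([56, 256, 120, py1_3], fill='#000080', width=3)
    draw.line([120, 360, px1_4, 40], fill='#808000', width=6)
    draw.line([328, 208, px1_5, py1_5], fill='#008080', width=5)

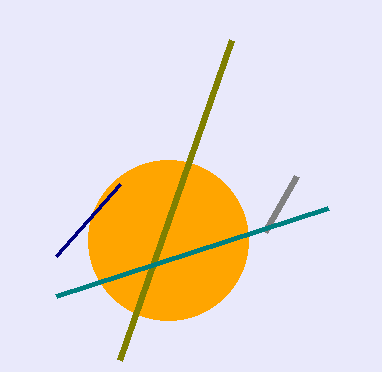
center_x_1 = 168
center_y_1 = 240
radius_1 = 80
px1_2 = 264
py1_2 = 232
py1_3 = 184
px1_4 = 232
px1_5 = 56
py1_5 = 296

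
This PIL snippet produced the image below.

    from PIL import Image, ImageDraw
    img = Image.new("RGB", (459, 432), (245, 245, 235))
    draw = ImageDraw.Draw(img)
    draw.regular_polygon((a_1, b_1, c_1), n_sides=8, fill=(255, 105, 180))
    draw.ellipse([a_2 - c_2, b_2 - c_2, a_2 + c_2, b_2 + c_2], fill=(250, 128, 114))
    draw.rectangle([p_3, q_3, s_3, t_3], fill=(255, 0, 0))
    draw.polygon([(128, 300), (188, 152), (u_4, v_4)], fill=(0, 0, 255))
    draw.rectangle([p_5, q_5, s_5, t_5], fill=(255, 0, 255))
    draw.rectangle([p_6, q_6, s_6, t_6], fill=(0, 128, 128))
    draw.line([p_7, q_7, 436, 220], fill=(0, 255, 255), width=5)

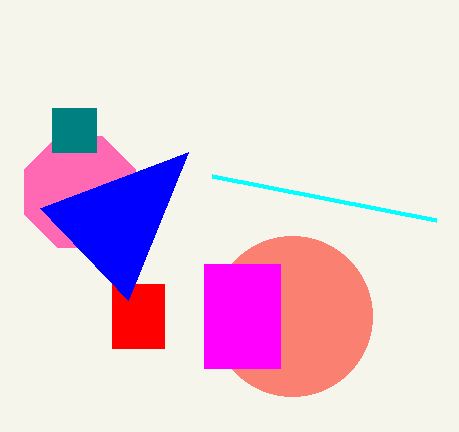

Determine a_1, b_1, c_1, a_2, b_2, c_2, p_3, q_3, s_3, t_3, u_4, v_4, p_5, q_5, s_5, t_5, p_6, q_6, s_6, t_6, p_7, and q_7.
a_1 = 80; b_1 = 192; c_1 = 60; a_2 = 292; b_2 = 316; c_2 = 80; p_3 = 112; q_3 = 284; s_3 = 164; t_3 = 348; u_4 = 40; v_4 = 208; p_5 = 204; q_5 = 264; s_5 = 280; t_5 = 368; p_6 = 52; q_6 = 108; s_6 = 96; t_6 = 152; p_7 = 212; q_7 = 176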